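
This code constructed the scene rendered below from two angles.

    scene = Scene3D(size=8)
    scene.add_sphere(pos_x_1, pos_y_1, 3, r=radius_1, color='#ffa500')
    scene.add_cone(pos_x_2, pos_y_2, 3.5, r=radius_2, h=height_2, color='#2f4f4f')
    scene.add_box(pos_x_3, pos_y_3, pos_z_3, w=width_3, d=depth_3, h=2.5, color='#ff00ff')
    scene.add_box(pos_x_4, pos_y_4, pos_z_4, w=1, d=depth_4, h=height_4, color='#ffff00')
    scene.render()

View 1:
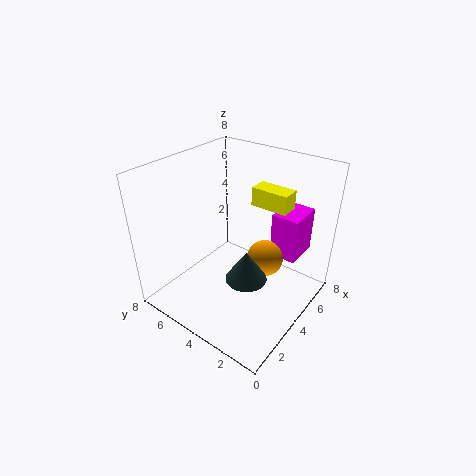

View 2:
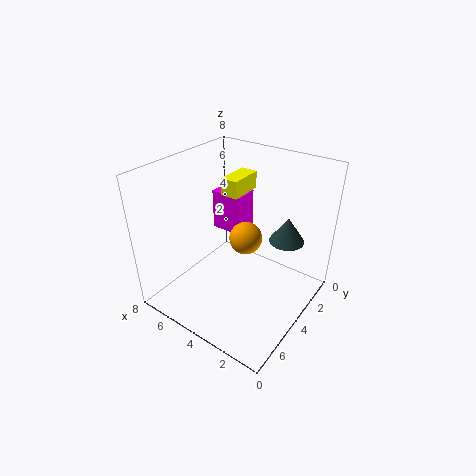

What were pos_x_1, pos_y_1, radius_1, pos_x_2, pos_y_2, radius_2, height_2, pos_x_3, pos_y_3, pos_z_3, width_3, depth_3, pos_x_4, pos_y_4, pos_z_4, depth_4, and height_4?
pos_x_1 = 4.5
pos_y_1 = 2.5
radius_1 = 1
pos_x_2 = 2
pos_y_2 = 2
radius_2 = 1
height_2 = 1.5
pos_x_3 = 5
pos_y_3 = 1
pos_z_3 = 3
width_3 = 2
depth_3 = 1.5
pos_x_4 = 4.5
pos_y_4 = 1.5
pos_z_4 = 6
depth_4 = 2
height_4 = 1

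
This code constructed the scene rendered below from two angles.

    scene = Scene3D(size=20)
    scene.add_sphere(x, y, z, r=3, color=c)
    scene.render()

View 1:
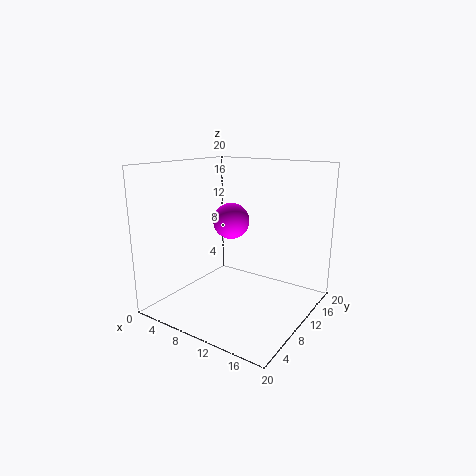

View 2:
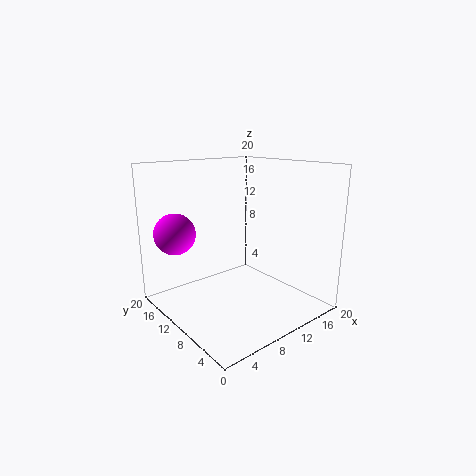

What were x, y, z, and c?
x = 4
y = 17
z = 10
c = 'magenta'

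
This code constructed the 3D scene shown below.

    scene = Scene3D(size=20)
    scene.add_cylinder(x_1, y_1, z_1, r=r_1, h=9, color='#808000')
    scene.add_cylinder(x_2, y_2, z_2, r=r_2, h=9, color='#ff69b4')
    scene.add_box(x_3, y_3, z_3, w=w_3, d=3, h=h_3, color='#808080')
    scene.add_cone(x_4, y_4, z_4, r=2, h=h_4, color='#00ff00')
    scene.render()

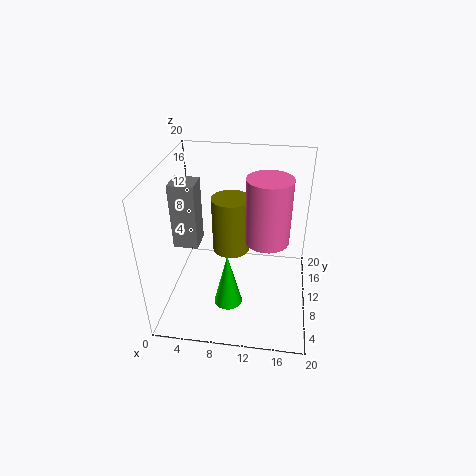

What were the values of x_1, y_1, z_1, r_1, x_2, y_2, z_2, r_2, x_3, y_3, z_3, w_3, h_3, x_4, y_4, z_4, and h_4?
x_1 = 8
y_1 = 16
z_1 = 4
r_1 = 3
x_2 = 14
y_2 = 10
z_2 = 10
r_2 = 3
x_3 = 3
y_3 = 4
z_3 = 12
w_3 = 3
h_3 = 8
x_4 = 9
y_4 = 7
z_4 = 1
h_4 = 8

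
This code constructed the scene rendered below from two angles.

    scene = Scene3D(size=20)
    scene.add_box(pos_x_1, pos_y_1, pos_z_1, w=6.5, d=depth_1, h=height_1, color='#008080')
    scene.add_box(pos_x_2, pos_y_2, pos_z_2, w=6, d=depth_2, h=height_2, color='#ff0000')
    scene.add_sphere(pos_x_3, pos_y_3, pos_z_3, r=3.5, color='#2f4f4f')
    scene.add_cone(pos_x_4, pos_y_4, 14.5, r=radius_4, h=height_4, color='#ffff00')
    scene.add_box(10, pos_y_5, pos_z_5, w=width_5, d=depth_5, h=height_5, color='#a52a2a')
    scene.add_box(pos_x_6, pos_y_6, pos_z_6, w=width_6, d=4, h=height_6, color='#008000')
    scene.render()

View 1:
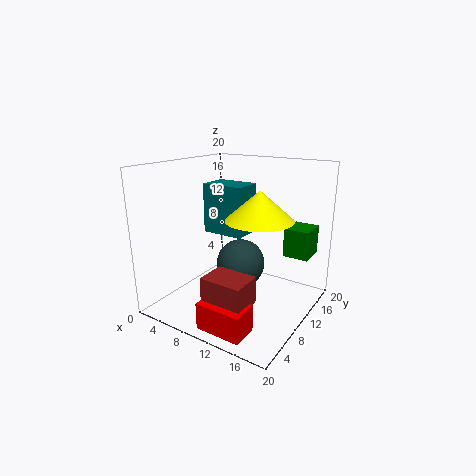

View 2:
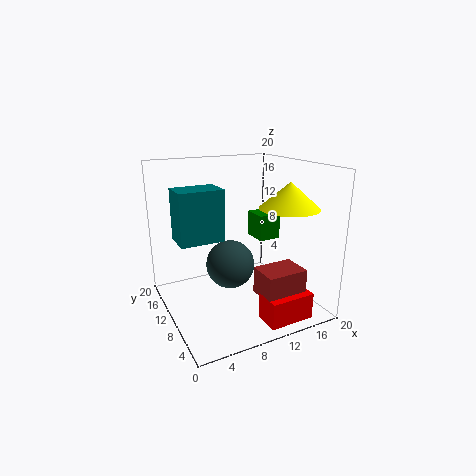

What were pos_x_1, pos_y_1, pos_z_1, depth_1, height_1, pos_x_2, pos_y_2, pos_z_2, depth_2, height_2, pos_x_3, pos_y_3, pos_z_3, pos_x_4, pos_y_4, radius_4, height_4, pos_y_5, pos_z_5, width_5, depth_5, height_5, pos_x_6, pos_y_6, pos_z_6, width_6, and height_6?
pos_x_1 = 2.5, pos_y_1 = 12, pos_z_1 = 9, depth_1 = 4.5, height_1 = 7.5, pos_x_2 = 10, pos_y_2 = 0.5, pos_z_2 = 1, depth_2 = 3.5, height_2 = 3.5, pos_x_3 = 9.5, pos_y_3 = 11.5, pos_z_3 = 5.5, pos_x_4 = 15.5, pos_y_4 = 6, radius_4 = 4, height_4 = 3.5, pos_y_5 = 1.5, pos_z_5 = 4, width_5 = 5.5, depth_5 = 4, height_5 = 3.5, pos_x_6 = 15.5, pos_y_6 = 13, pos_z_6 = 7.5, width_6 = 3.5, height_6 = 4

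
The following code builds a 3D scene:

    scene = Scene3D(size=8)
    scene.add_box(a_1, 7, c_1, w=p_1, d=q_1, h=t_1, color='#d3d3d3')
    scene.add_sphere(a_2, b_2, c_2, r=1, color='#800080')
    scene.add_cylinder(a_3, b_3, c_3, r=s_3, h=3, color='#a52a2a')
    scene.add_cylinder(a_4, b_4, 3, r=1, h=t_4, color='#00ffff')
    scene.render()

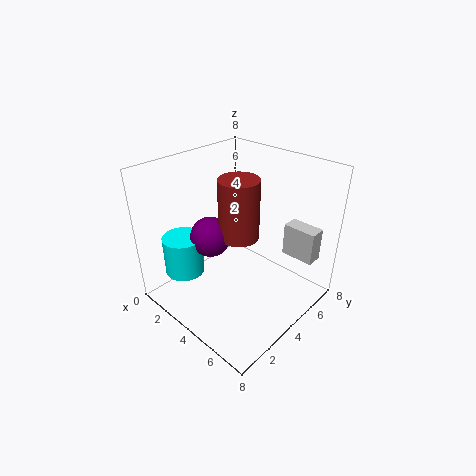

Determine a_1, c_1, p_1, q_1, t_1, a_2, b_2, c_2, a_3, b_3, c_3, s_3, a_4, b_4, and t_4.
a_1 = 5
c_1 = 2
p_1 = 2
q_1 = 1
t_1 = 2
a_2 = 4
b_2 = 2
c_2 = 5
a_3 = 5
b_3 = 3
c_3 = 5
s_3 = 1
a_4 = 3
b_4 = 1
t_4 = 2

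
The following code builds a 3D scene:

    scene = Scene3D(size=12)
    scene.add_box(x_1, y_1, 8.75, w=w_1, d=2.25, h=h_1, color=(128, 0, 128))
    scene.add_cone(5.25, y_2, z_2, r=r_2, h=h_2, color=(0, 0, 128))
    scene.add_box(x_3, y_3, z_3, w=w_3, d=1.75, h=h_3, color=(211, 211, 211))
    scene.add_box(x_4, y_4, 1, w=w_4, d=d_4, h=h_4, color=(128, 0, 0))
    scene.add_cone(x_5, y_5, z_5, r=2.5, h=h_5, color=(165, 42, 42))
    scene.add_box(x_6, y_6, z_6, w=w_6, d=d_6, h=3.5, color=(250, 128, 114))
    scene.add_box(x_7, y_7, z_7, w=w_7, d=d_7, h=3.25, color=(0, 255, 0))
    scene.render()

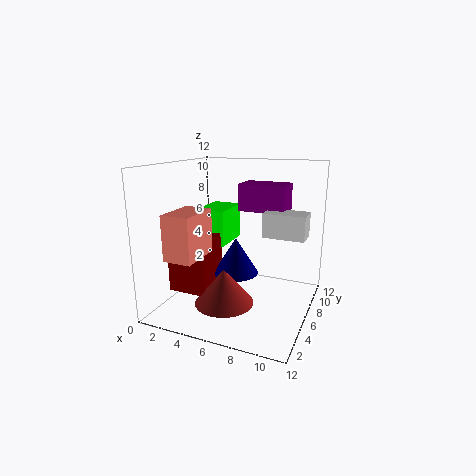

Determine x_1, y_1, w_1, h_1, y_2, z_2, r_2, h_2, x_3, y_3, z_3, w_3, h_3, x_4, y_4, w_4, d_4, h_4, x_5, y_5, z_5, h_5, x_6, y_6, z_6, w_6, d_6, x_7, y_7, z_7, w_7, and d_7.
x_1 = 6.75; y_1 = 4.25; w_1 = 3.5; h_1 = 2; y_2 = 7.25; z_2 = 2.25; r_2 = 2; h_2 = 3.25; x_3 = 9; y_3 = 3.25; z_3 = 7.25; w_3 = 3; h_3 = 1.75; x_4 = 0.25; y_4 = 4; w_4 = 3.5; d_4 = 3.5; h_4 = 4.75; x_5 = 5.25; y_5 = 4.75; z_5 = 0.5; h_5 = 3; x_6 = 2.25; y_6 = 0.75; z_6 = 5.25; w_6 = 2.25; d_6 = 3.5; x_7 = 1.25; y_7 = 7.25; z_7 = 4.5; w_7 = 2.75; d_7 = 4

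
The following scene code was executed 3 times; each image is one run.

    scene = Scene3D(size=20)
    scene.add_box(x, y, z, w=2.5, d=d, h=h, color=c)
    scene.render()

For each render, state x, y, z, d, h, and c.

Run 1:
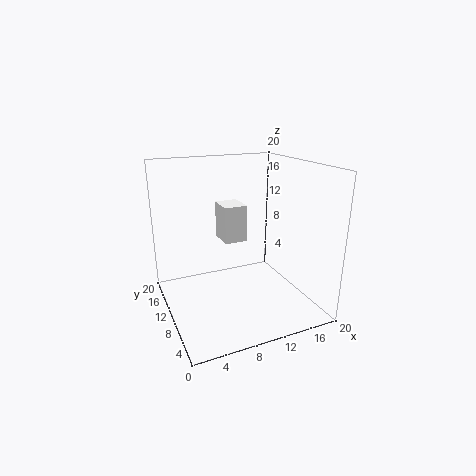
x = 5
y = 2
z = 13
d = 3
h = 4
c = 'white'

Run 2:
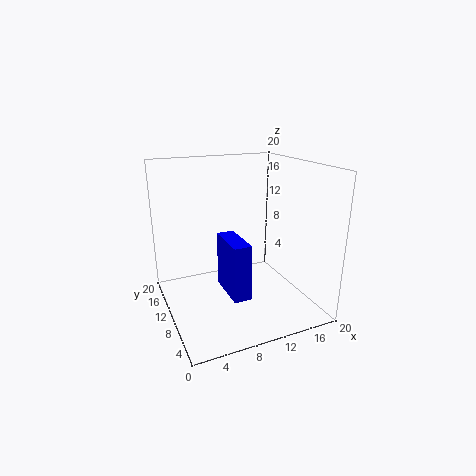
x = 8
y = 6.5
z = 2
d = 6.5
h = 8
c = 'blue'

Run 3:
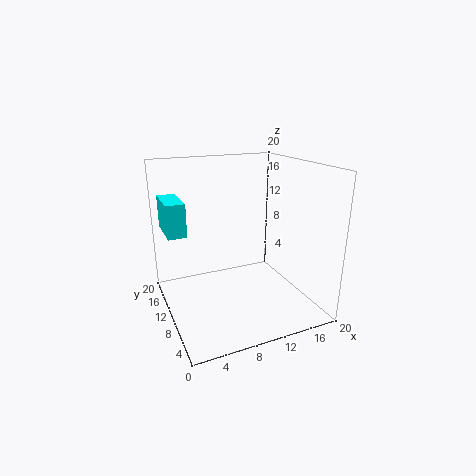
x = 0.5
y = 10.5
z = 11
d = 6
h = 4.5
c = 'cyan'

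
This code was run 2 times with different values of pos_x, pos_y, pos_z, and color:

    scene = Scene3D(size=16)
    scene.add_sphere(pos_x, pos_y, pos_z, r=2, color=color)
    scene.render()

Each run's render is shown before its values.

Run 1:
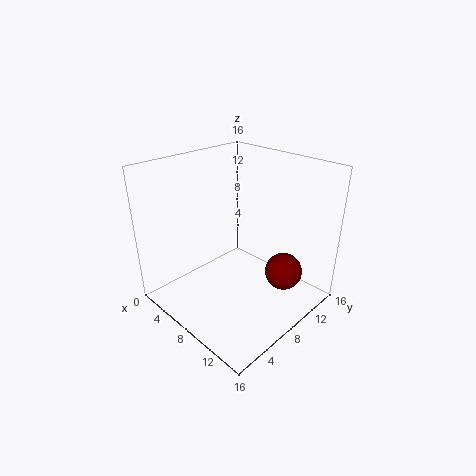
pos_x = 13; pos_y = 10; pos_z = 5; color = 'maroon'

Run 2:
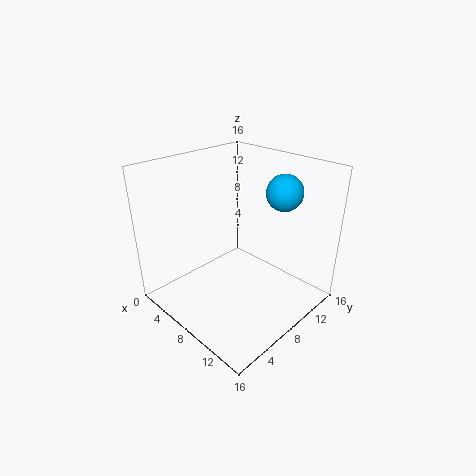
pos_x = 11; pos_y = 12; pos_z = 13; color = 'deepskyblue'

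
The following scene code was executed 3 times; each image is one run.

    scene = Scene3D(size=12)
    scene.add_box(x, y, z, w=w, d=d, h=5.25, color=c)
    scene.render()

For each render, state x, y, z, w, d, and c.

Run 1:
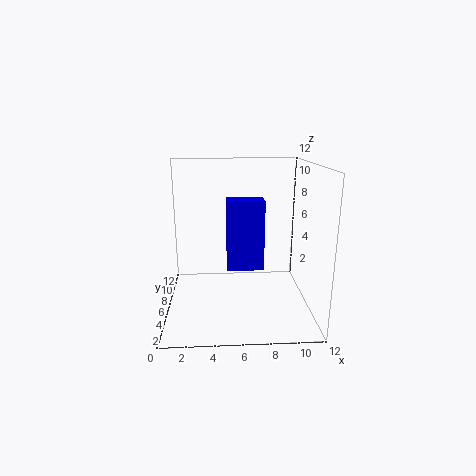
x = 5, y = 2.75, z = 4.5, w = 2.75, d = 1.75, c = 'blue'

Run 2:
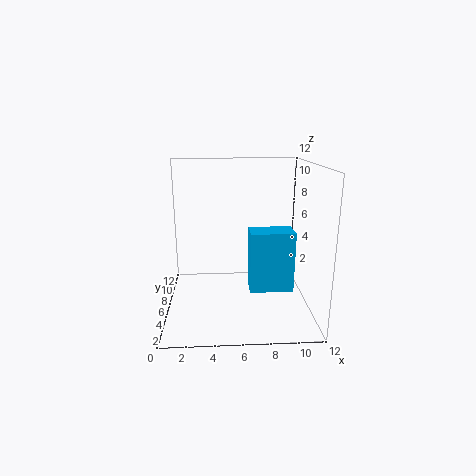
x = 7, y = 5.25, z = 1.25, w = 3.75, d = 2.25, c = 'deepskyblue'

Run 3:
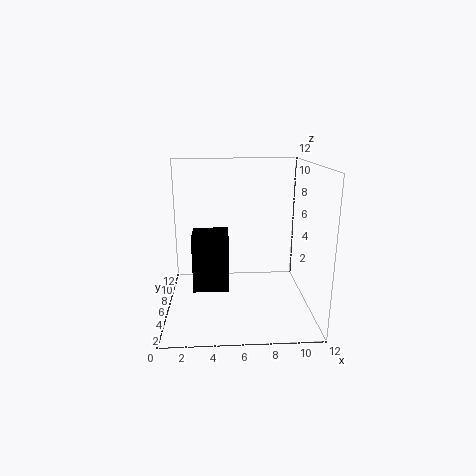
x = 2, y = 7, z = 0.5, w = 3.25, d = 3, c = 'black'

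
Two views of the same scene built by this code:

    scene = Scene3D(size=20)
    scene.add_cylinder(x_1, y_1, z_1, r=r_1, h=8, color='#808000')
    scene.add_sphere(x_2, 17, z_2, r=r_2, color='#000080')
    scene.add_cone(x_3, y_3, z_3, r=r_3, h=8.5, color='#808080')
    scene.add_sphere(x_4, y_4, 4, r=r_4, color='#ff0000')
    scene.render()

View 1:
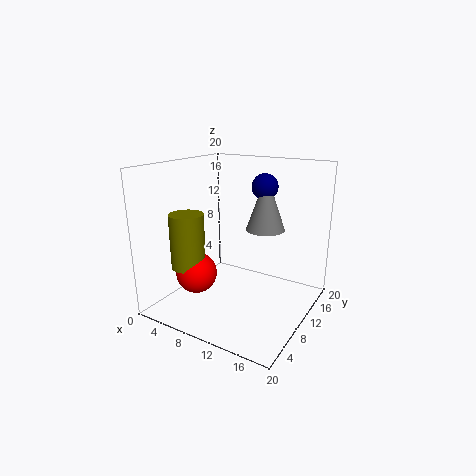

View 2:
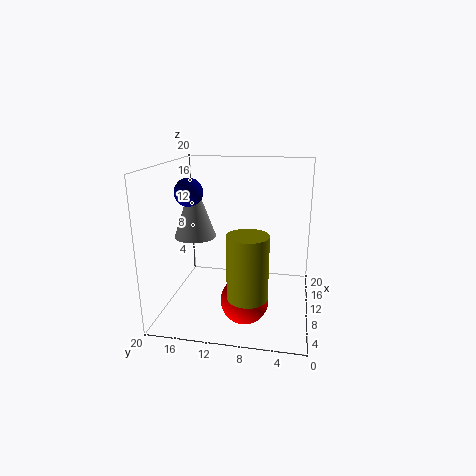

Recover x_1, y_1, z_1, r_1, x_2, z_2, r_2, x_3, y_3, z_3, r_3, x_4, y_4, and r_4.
x_1 = 3; y_1 = 7.5; z_1 = 5; r_1 = 2.5; x_2 = 10.5; z_2 = 16; r_2 = 2; x_3 = 11; y_3 = 16.5; z_3 = 9.5; r_3 = 3; x_4 = 4; y_4 = 8; r_4 = 3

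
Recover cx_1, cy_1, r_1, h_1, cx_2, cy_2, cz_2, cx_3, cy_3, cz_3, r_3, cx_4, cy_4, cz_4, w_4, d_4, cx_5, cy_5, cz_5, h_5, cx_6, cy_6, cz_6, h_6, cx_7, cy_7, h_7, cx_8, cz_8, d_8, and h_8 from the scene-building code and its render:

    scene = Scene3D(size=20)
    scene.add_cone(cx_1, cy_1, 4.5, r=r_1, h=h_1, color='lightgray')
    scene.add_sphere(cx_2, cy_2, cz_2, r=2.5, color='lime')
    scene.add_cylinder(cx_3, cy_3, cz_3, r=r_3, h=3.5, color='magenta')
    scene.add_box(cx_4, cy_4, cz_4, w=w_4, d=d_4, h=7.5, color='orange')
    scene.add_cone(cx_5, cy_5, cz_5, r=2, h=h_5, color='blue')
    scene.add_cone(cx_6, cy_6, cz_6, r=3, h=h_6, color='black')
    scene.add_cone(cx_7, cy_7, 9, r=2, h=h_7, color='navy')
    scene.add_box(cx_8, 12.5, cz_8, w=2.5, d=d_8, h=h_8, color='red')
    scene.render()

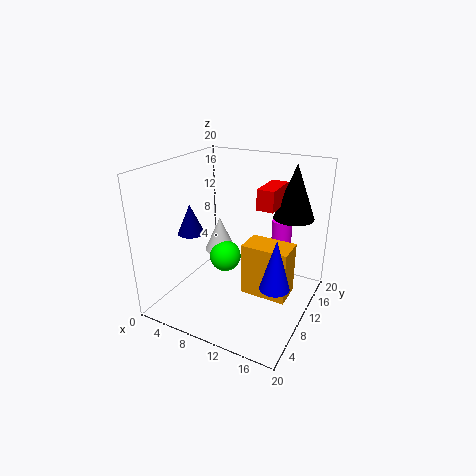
cx_1 = 4, cy_1 = 15, r_1 = 2.5, h_1 = 5.5, cx_2 = 5.5, cy_2 = 14, cz_2 = 4, cx_3 = 14, cy_3 = 16.5, cz_3 = 7.5, r_3 = 1.5, cx_4 = 11, cy_4 = 9, cz_4 = 2, w_4 = 6.5, d_4 = 4, cx_5 = 16.5, cy_5 = 8, cz_5 = 5, h_5 = 7, cx_6 = 15.5, cy_6 = 17, cz_6 = 11.5, h_6 = 8, cx_7 = 2, cy_7 = 10, h_7 = 4.5, cx_8 = 11.5, cz_8 = 13.5, d_8 = 5.5, h_8 = 3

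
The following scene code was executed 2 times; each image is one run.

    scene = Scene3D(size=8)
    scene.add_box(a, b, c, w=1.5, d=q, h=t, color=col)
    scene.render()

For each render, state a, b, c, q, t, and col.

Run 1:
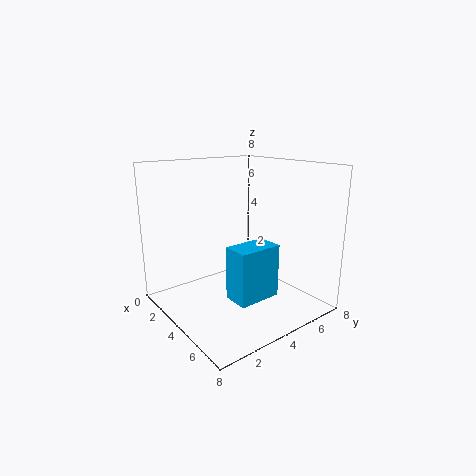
a = 4.25
b = 3
c = 0.75
q = 2.5
t = 3
col = 'deepskyblue'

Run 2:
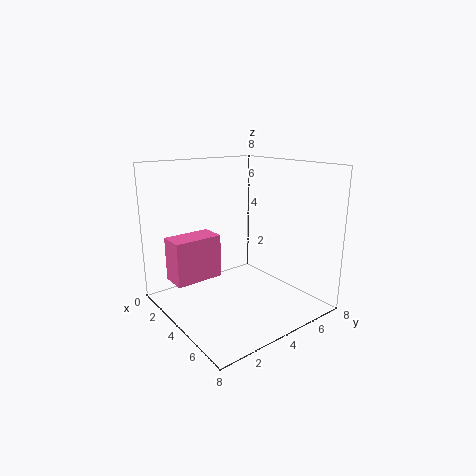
a = 1.5
b = 0.75
c = 1.5
q = 2.75
t = 2.5
col = 'hotpink'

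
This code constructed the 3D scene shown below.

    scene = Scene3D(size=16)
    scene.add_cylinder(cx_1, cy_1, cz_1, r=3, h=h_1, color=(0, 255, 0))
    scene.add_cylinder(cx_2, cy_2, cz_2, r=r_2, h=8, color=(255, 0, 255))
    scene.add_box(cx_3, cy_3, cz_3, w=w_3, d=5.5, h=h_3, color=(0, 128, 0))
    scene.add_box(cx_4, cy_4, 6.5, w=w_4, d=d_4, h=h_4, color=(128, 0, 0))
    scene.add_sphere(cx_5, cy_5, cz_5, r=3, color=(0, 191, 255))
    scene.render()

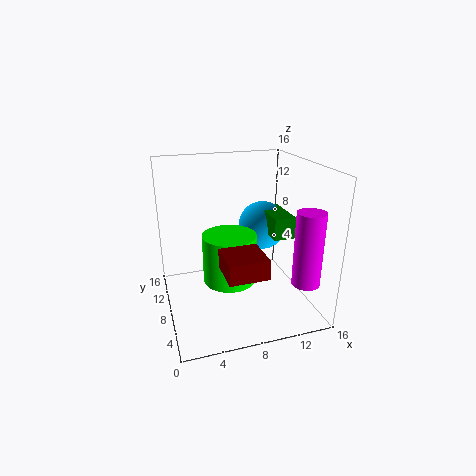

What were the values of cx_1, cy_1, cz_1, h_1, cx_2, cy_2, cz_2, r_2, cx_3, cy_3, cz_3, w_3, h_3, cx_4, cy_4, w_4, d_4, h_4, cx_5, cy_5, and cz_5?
cx_1 = 7, cy_1 = 8, cz_1 = 3, h_1 = 5.5, cx_2 = 14, cy_2 = 3, cz_2 = 4, r_2 = 1.5, cx_3 = 12, cy_3 = 7, cz_3 = 7.5, w_3 = 2.5, h_3 = 2.5, cx_4 = 5, cy_4 = 1, w_4 = 4, d_4 = 4, h_4 = 2, cx_5 = 12.5, cy_5 = 12, cz_5 = 7.5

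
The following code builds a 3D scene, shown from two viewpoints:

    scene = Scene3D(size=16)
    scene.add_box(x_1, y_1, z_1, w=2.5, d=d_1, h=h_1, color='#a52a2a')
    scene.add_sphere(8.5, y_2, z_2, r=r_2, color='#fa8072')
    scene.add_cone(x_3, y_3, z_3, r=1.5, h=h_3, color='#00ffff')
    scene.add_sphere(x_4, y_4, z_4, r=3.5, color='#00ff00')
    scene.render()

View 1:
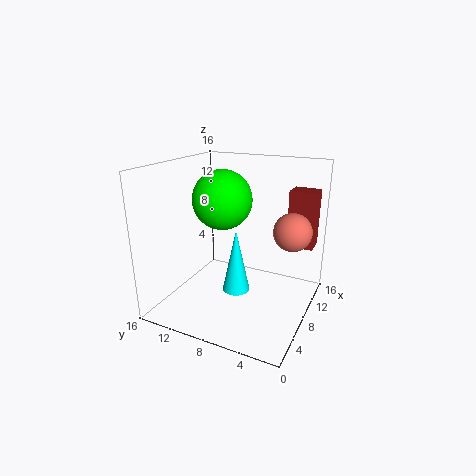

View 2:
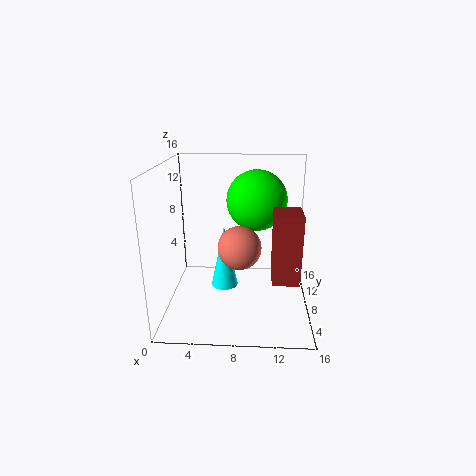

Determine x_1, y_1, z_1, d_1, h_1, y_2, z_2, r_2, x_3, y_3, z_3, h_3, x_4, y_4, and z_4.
x_1 = 11.5
y_1 = 0.5
z_1 = 6.5
d_1 = 3
h_1 = 6.5
y_2 = 2
z_2 = 9.5
r_2 = 2
x_3 = 6.5
y_3 = 7.5
z_3 = 2.5
h_3 = 7
x_4 = 10
y_4 = 11
z_4 = 11.5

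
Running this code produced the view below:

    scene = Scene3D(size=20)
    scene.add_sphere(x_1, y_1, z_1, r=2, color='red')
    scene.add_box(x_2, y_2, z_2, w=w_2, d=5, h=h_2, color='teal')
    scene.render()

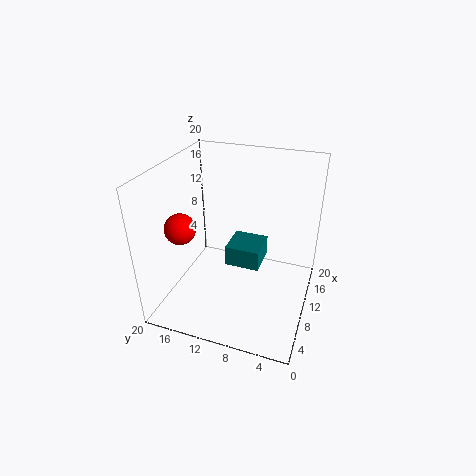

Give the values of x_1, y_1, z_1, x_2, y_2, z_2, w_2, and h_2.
x_1 = 5, y_1 = 16, z_1 = 13, x_2 = 10, y_2 = 7, z_2 = 5, w_2 = 5, h_2 = 3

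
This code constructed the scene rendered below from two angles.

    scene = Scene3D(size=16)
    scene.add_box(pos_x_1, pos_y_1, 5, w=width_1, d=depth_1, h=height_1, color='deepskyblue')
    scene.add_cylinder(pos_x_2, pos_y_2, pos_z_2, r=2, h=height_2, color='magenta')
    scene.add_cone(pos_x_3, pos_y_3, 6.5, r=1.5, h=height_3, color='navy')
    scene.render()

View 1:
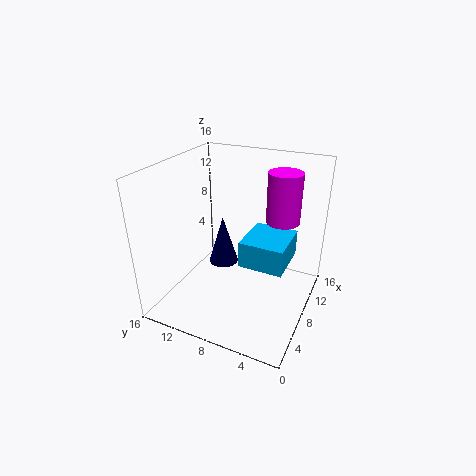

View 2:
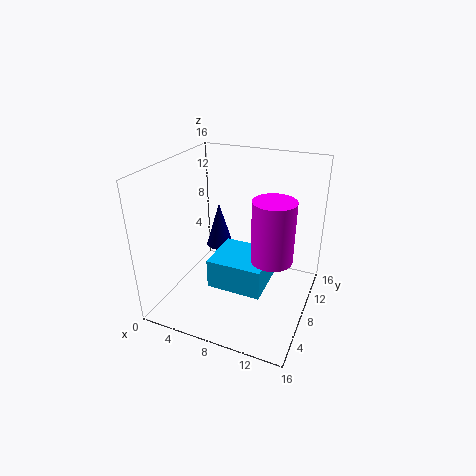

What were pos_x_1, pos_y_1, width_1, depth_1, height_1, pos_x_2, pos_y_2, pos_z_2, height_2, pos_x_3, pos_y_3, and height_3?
pos_x_1 = 7
pos_y_1 = 2.5
width_1 = 5.5
depth_1 = 5
height_1 = 3
pos_x_2 = 13
pos_y_2 = 4.5
pos_z_2 = 8.5
height_2 = 6
pos_x_3 = 5.5
pos_y_3 = 8.5
height_3 = 5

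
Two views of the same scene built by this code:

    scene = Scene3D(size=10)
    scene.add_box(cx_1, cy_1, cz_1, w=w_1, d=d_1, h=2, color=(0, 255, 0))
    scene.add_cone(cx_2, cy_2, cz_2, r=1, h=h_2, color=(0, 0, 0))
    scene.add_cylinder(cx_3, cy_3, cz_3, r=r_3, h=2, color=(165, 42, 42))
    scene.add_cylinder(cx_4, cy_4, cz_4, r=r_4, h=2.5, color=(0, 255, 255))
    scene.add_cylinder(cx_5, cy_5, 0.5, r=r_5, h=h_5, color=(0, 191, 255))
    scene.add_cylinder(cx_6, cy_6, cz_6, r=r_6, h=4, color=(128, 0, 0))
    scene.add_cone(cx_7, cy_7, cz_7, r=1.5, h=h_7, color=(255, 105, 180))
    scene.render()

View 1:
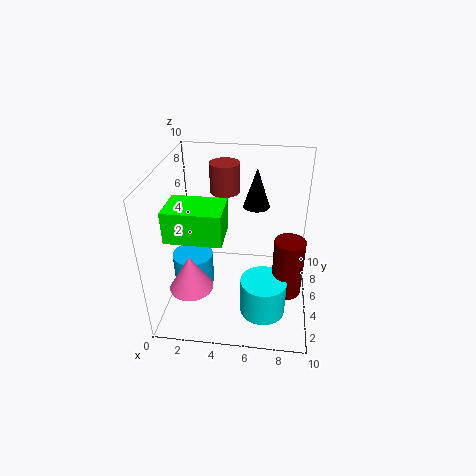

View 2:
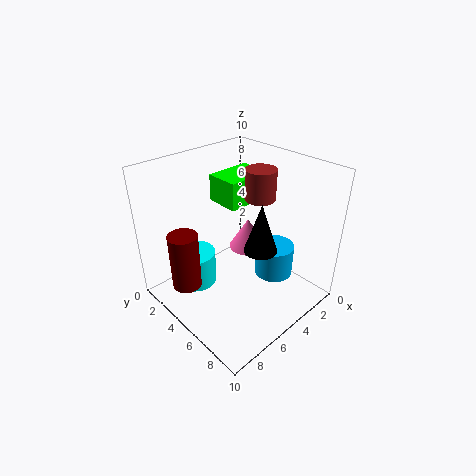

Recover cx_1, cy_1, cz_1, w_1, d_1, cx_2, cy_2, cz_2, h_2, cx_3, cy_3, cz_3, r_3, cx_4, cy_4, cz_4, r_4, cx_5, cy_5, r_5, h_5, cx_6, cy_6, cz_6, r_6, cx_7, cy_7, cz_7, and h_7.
cx_1 = 1, cy_1 = 1.5, cz_1 = 6.5, w_1 = 3.5, d_1 = 2.5, cx_2 = 6, cy_2 = 8, cz_2 = 6, h_2 = 3, cx_3 = 4, cy_3 = 6, cz_3 = 8, r_3 = 1, cx_4 = 7, cy_4 = 2.5, cz_4 = 1, r_4 = 1.5, cx_5 = 1.5, cy_5 = 5.5, r_5 = 1.5, h_5 = 2.5, cx_6 = 8.5, cy_6 = 3.5, cz_6 = 2, r_6 = 1, cx_7 = 2, cy_7 = 3, cz_7 = 2, h_7 = 2.5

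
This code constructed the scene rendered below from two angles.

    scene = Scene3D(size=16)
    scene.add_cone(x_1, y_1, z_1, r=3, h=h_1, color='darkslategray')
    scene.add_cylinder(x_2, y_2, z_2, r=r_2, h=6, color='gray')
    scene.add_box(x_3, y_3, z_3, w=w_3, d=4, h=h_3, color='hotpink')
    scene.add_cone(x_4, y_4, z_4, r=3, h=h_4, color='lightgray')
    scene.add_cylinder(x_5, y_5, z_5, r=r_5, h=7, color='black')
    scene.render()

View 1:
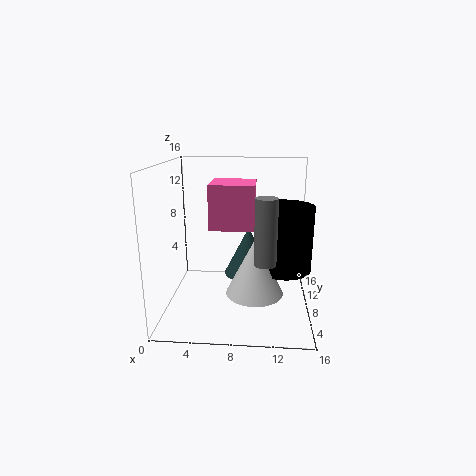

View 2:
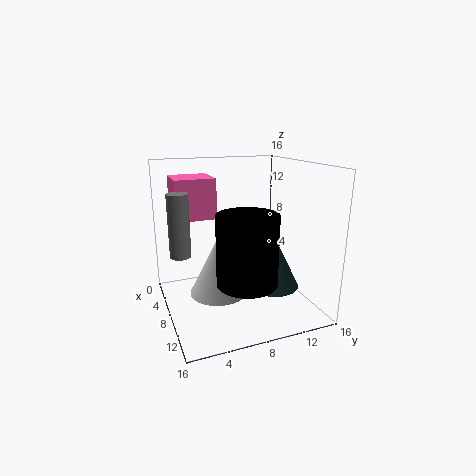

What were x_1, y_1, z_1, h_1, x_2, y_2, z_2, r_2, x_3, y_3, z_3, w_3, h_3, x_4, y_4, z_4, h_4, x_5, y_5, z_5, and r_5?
x_1 = 9
y_1 = 12
z_1 = 2
h_1 = 6
x_2 = 11
y_2 = 1
z_2 = 8
r_2 = 1
x_3 = 6
y_3 = 1
z_3 = 11
w_3 = 4
h_3 = 4
x_4 = 10
y_4 = 5
z_4 = 3
h_4 = 6
x_5 = 13
y_5 = 7
z_5 = 5
r_5 = 3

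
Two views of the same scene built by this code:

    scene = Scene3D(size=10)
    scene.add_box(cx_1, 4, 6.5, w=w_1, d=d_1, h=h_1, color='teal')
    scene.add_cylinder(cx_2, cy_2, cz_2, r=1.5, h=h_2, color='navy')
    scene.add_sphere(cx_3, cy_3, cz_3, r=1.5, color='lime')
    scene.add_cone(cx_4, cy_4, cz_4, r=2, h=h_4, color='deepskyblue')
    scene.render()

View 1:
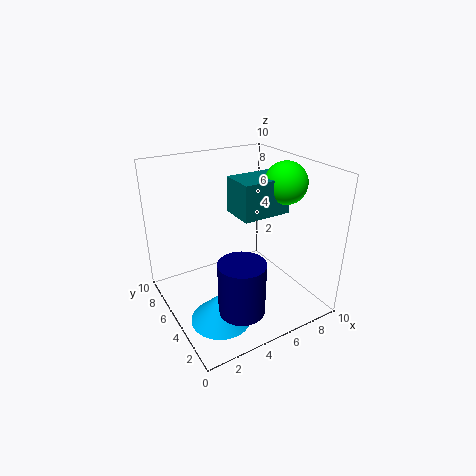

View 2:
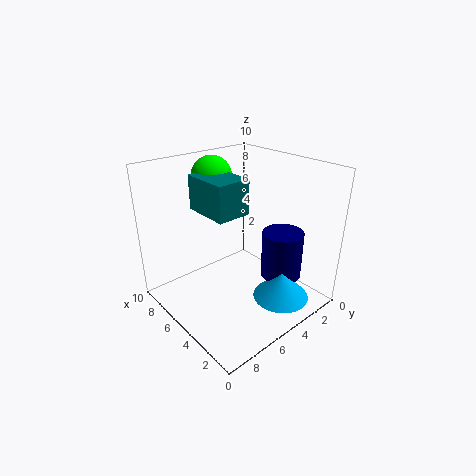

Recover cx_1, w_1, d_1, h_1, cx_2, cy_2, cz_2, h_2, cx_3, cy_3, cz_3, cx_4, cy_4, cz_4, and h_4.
cx_1 = 5; w_1 = 3.5; d_1 = 2.5; h_1 = 2.5; cx_2 = 3.5; cy_2 = 2; cz_2 = 1.5; h_2 = 3.5; cx_3 = 8.5; cy_3 = 4.5; cz_3 = 8.5; cx_4 = 2.5; cy_4 = 3; cz_4 = 0.5; h_4 = 2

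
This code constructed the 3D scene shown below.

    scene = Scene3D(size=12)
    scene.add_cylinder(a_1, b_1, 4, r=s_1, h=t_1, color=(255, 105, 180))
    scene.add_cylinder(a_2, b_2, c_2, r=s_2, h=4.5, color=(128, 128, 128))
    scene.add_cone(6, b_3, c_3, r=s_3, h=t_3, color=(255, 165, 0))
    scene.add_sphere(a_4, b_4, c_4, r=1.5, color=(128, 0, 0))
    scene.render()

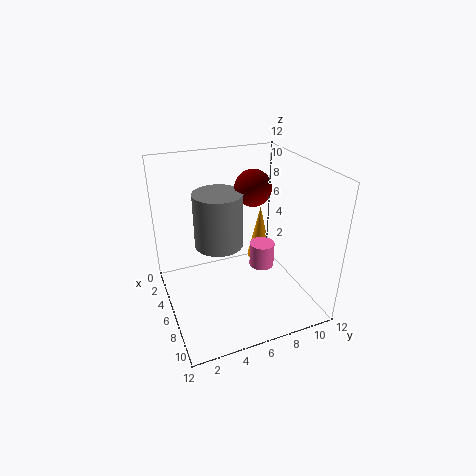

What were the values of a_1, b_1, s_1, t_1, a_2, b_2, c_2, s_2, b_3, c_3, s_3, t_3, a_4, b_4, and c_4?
a_1 = 7.5; b_1 = 7.5; s_1 = 1; t_1 = 2; a_2 = 5.5; b_2 = 4.5; c_2 = 5.5; s_2 = 2; b_3 = 8; c_3 = 4; s_3 = 1; t_3 = 4.5; a_4 = 5.5; b_4 = 7.5; c_4 = 10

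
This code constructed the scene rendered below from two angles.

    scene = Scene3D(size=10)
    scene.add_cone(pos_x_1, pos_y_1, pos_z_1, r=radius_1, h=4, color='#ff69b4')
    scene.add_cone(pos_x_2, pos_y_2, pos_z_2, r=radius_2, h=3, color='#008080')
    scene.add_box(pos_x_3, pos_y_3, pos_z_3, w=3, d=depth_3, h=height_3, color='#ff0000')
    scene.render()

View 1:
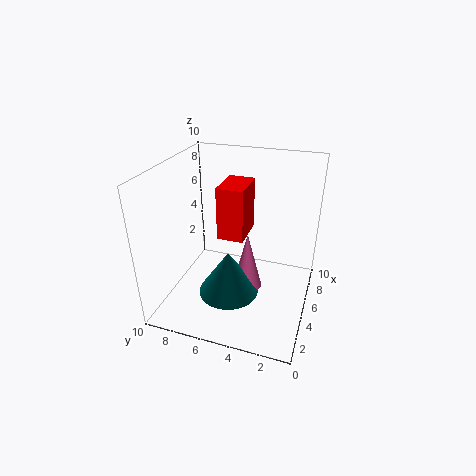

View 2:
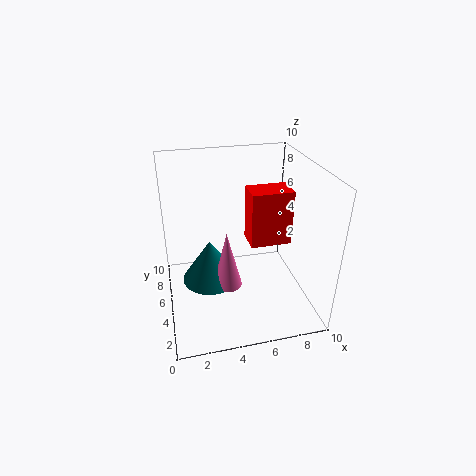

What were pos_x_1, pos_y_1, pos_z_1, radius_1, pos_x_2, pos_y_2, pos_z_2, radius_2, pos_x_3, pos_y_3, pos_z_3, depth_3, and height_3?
pos_x_1 = 4, pos_y_1 = 4, pos_z_1 = 2, radius_1 = 1, pos_x_2 = 3, pos_y_2 = 5, pos_z_2 = 2, radius_2 = 2, pos_x_3 = 6, pos_y_3 = 5, pos_z_3 = 4, depth_3 = 2, height_3 = 4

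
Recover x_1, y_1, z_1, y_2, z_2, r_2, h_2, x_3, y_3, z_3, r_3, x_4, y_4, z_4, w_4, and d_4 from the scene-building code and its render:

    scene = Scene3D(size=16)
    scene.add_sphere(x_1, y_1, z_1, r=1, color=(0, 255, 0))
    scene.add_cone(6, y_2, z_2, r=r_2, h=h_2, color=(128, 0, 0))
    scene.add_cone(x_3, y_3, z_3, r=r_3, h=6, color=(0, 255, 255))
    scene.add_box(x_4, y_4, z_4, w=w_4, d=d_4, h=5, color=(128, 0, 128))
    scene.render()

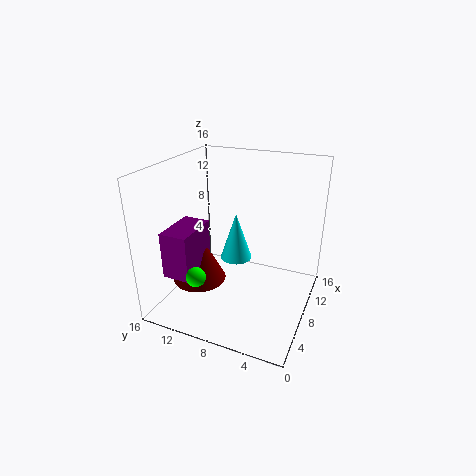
x_1 = 2, y_1 = 10, z_1 = 6, y_2 = 12, z_2 = 3, r_2 = 3, h_2 = 6, x_3 = 12, y_3 = 10, z_3 = 3, r_3 = 2, x_4 = 2, y_4 = 11, z_4 = 5, w_4 = 5, d_4 = 3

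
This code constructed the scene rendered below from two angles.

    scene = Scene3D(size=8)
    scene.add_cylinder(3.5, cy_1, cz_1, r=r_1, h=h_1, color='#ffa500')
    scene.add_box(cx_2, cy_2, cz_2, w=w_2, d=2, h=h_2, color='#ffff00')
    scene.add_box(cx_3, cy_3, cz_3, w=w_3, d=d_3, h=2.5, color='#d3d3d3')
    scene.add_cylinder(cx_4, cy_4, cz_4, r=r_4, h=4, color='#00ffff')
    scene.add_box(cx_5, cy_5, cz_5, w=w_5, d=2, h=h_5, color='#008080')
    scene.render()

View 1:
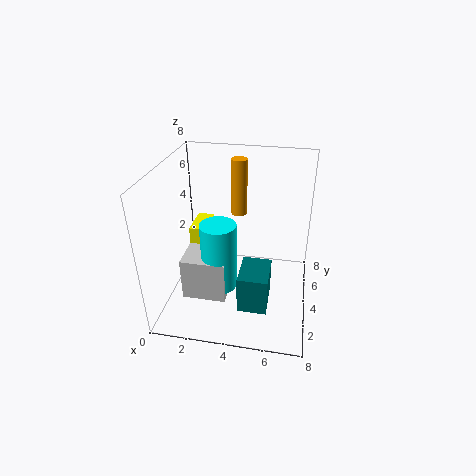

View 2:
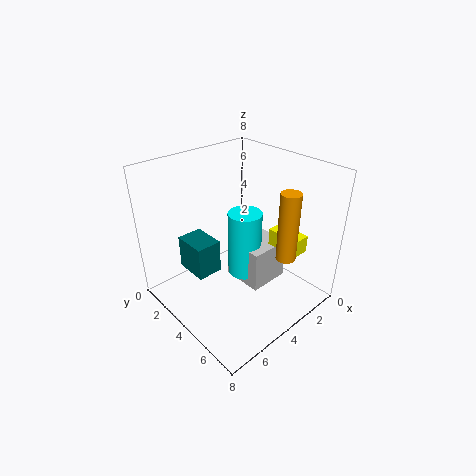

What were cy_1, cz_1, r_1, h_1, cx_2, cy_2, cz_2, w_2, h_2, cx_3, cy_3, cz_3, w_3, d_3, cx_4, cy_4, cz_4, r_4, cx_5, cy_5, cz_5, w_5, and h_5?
cy_1 = 7; cz_1 = 4; r_1 = 0.5; h_1 = 3.5; cx_2 = 1; cy_2 = 4.5; cz_2 = 3; w_2 = 1; h_2 = 1; cx_3 = 1; cy_3 = 2.5; cz_3 = 0.5; w_3 = 2.5; d_3 = 2.5; cx_4 = 3; cy_4 = 3.5; cz_4 = 1; r_4 = 1; cx_5 = 4.5; cy_5 = 1; cz_5 = 1.5; w_5 = 1.5; h_5 = 2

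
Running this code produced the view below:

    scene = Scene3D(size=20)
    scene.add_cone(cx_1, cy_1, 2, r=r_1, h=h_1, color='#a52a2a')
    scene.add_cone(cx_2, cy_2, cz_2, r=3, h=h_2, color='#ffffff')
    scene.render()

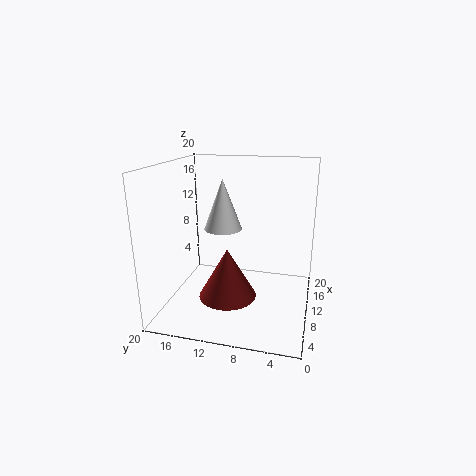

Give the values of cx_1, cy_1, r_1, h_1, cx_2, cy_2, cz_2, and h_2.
cx_1 = 8; cy_1 = 11; r_1 = 4; h_1 = 7; cx_2 = 16; cy_2 = 14; cz_2 = 9; h_2 = 8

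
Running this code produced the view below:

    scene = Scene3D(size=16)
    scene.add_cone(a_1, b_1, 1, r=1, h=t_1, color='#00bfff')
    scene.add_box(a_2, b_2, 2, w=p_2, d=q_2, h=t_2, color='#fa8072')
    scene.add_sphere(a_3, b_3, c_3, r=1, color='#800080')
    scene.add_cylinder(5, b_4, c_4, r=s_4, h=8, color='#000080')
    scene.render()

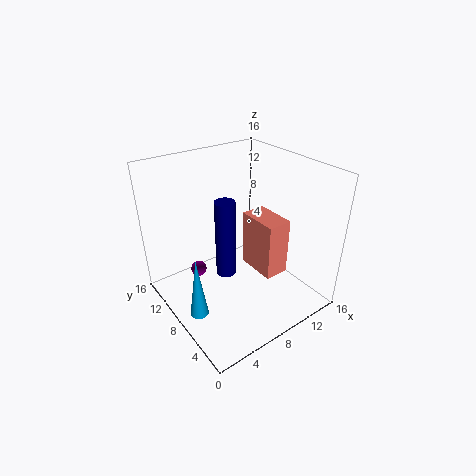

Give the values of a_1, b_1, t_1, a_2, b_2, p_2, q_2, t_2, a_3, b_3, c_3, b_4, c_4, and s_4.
a_1 = 2; b_1 = 7; t_1 = 7; a_2 = 11; b_2 = 6; p_2 = 3; q_2 = 5; t_2 = 7; a_3 = 6; b_3 = 14; c_3 = 1; b_4 = 6; c_4 = 6; s_4 = 1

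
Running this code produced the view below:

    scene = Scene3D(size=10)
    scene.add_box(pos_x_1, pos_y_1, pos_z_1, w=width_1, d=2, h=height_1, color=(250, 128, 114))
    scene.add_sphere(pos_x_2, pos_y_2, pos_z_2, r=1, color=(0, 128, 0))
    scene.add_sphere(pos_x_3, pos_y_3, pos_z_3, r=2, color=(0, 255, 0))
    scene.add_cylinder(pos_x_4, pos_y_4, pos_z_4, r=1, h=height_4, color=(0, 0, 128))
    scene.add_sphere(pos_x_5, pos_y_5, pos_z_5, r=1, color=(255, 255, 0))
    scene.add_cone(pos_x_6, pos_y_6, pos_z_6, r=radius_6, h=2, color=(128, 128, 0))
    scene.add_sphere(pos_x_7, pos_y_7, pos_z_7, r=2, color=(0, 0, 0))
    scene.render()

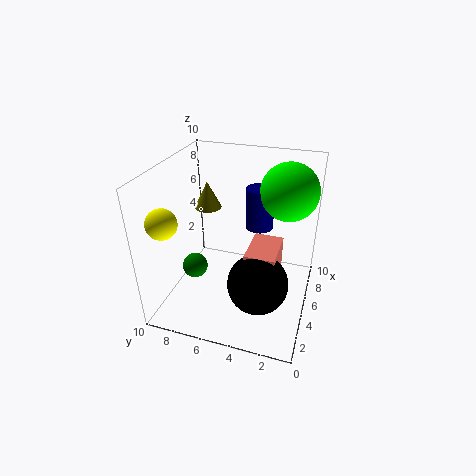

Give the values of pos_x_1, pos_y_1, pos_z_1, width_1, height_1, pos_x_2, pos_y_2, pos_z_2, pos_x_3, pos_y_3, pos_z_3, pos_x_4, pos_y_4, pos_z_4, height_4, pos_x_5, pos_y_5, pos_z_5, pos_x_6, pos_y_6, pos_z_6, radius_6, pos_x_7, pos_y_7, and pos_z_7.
pos_x_1 = 3
pos_y_1 = 2
pos_z_1 = 3
width_1 = 3
height_1 = 2
pos_x_2 = 6
pos_y_2 = 9
pos_z_2 = 1
pos_x_3 = 7
pos_y_3 = 2
pos_z_3 = 8
pos_x_4 = 7
pos_y_4 = 4
pos_z_4 = 5
height_4 = 3
pos_x_5 = 2
pos_y_5 = 9
pos_z_5 = 7
pos_x_6 = 7
pos_y_6 = 8
pos_z_6 = 6
radius_6 = 1
pos_x_7 = 3
pos_y_7 = 3
pos_z_7 = 3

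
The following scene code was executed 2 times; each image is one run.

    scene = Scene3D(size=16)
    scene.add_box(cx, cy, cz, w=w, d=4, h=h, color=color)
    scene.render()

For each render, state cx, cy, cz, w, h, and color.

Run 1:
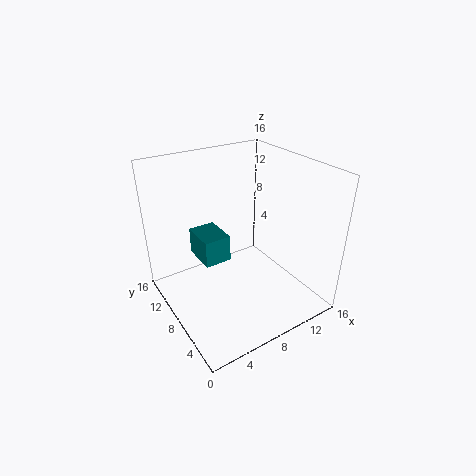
cx = 4, cy = 8, cz = 5.5, w = 3, h = 3, color = 'teal'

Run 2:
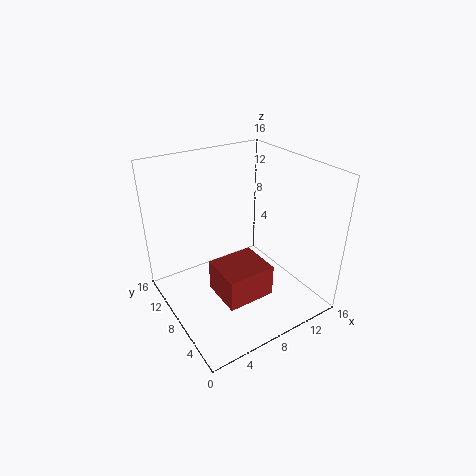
cx = 2.5, cy = 0.5, cz = 6, w = 4.5, h = 3, color = 'brown'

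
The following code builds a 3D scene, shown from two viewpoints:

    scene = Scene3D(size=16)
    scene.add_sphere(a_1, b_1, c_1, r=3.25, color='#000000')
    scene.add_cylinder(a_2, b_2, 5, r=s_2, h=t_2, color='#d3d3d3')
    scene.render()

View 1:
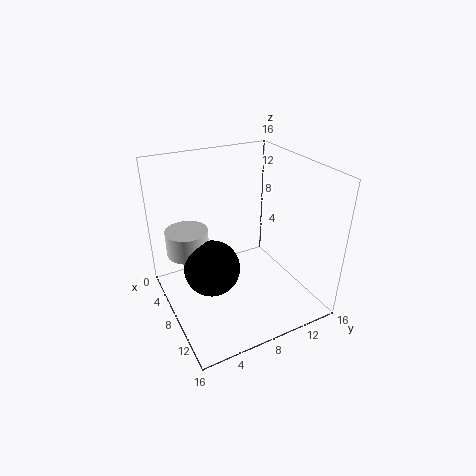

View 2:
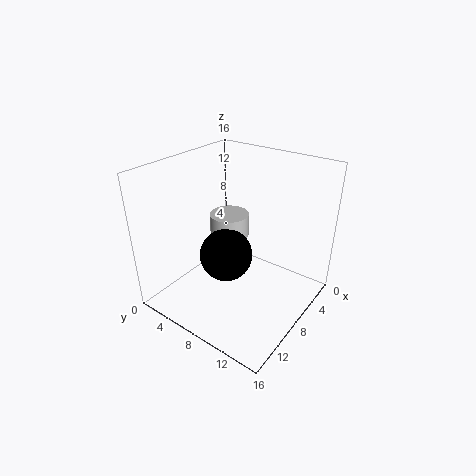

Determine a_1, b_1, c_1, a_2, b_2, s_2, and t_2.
a_1 = 6.75
b_1 = 5.25
c_1 = 4
a_2 = 3.75
b_2 = 3.5
s_2 = 2.5
t_2 = 3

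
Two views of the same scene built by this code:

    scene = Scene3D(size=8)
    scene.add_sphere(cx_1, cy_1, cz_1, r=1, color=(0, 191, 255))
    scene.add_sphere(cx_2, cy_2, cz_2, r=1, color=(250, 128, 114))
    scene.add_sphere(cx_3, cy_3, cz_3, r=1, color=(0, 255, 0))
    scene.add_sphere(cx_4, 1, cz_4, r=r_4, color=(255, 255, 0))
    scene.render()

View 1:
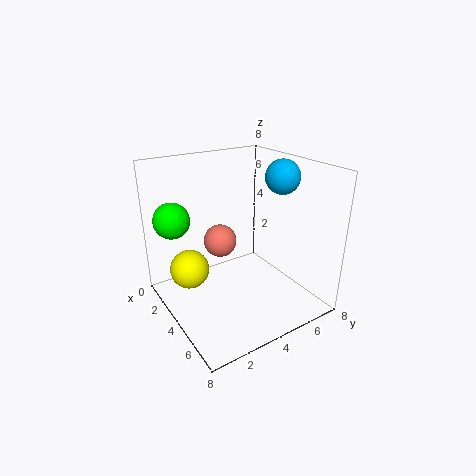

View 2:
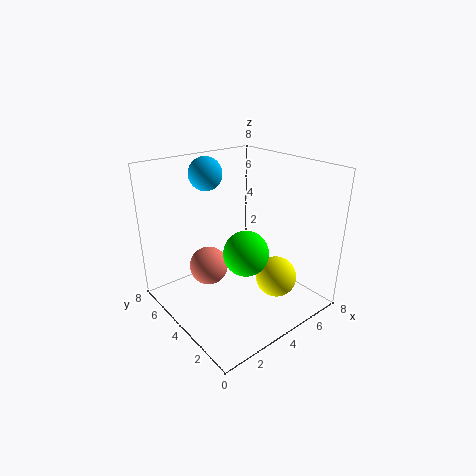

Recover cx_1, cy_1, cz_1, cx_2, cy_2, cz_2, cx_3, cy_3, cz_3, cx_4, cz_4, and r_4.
cx_1 = 4, cy_1 = 7, cz_1 = 7, cx_2 = 2, cy_2 = 4, cz_2 = 3, cx_3 = 2, cy_3 = 1, cz_3 = 5, cx_4 = 4, cz_4 = 3, r_4 = 1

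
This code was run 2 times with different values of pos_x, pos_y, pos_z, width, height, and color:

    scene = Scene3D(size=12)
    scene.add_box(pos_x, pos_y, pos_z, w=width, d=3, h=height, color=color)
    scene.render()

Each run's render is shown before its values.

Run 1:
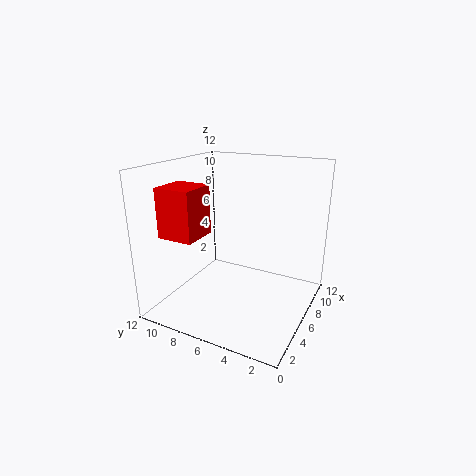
pos_x = 2; pos_y = 8; pos_z = 6.5; width = 3; height = 4; color = 'red'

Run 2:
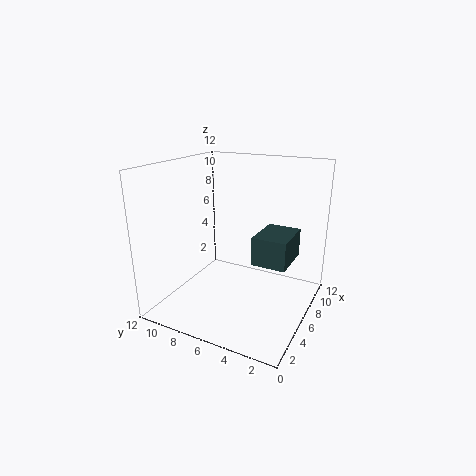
pos_x = 6.5; pos_y = 2; pos_z = 3.5; width = 4; height = 2.5; color = 'darkslategray'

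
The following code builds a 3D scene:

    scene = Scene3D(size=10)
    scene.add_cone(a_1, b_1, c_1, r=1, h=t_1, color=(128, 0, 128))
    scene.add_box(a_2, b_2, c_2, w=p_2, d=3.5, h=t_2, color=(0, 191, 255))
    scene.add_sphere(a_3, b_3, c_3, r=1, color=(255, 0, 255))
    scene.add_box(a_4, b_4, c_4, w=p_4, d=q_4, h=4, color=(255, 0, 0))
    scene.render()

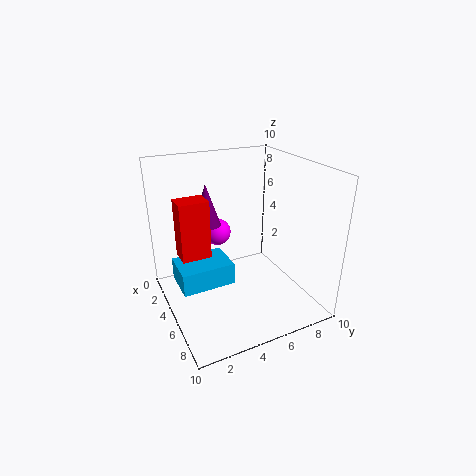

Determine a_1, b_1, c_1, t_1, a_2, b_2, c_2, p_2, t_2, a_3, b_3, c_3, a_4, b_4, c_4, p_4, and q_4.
a_1 = 3
b_1 = 3.5
c_1 = 5.5
t_1 = 3
a_2 = 4
b_2 = 0.5
c_2 = 2.5
p_2 = 2.5
t_2 = 1.5
a_3 = 2.5
b_3 = 4.5
c_3 = 4.5
a_4 = 3.5
b_4 = 1
c_4 = 4
p_4 = 1.5
q_4 = 2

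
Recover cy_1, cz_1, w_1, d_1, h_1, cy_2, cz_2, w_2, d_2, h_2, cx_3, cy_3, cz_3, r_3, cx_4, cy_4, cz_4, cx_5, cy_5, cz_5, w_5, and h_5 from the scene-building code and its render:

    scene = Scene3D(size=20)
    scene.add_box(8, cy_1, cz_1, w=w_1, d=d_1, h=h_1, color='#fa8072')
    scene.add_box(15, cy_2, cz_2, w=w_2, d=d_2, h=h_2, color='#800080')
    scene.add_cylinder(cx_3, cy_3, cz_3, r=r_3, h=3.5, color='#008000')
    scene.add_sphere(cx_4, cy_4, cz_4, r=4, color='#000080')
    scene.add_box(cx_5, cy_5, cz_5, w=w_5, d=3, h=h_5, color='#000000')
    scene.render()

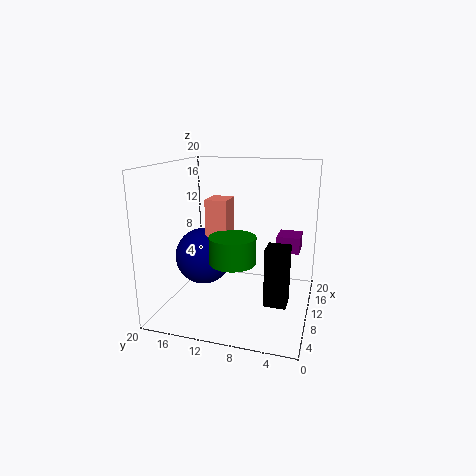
cy_1 = 11, cz_1 = 10, w_1 = 3.5, d_1 = 3, h_1 = 5.5, cy_2 = 2, cz_2 = 6.5, w_2 = 4, d_2 = 3.5, h_2 = 2.5, cx_3 = 6, cy_3 = 9.5, cz_3 = 8, r_3 = 3, cx_4 = 9.5, cy_4 = 15, cz_4 = 7, cx_5 = 6.5, cy_5 = 2.5, cz_5 = 2, w_5 = 3, h_5 = 8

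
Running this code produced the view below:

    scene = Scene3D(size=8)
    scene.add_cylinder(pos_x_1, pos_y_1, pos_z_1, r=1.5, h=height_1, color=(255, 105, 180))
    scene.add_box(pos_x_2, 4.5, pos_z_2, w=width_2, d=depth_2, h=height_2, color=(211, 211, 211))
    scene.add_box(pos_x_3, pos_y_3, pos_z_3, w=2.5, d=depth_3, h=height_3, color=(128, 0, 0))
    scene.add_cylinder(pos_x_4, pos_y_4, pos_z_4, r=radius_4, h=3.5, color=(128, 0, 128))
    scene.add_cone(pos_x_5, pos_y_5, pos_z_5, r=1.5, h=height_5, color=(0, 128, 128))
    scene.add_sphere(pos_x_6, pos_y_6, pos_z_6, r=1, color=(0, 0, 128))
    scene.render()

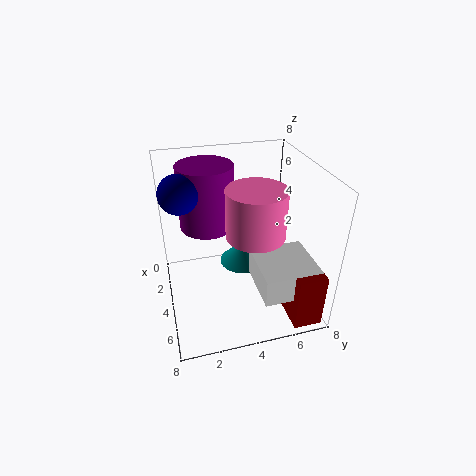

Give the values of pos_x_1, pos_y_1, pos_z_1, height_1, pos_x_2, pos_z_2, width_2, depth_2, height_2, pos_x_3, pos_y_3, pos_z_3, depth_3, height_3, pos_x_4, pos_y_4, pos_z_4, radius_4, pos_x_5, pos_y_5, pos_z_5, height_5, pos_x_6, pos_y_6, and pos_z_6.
pos_x_1 = 5.5, pos_y_1 = 4.5, pos_z_1 = 5, height_1 = 2.5, pos_x_2 = 4.5, pos_z_2 = 2, width_2 = 3, depth_2 = 3, height_2 = 1.5, pos_x_3 = 5.5, pos_y_3 = 6, pos_z_3 = 0.5, depth_3 = 1.5, height_3 = 3, pos_x_4 = 3, pos_y_4 = 2.5, pos_z_4 = 4.5, radius_4 = 1.5, pos_x_5 = 1.5, pos_y_5 = 5, pos_z_5 = 0.5, height_5 = 1.5, pos_x_6 = 4, pos_y_6 = 1, pos_z_6 = 7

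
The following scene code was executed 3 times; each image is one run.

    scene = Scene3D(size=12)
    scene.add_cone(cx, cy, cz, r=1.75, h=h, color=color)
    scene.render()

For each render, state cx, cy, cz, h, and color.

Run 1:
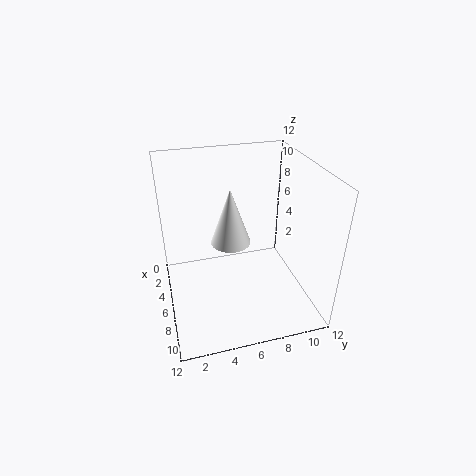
cx = 4.5; cy = 5.75; cz = 4.75; h = 5; color = 'white'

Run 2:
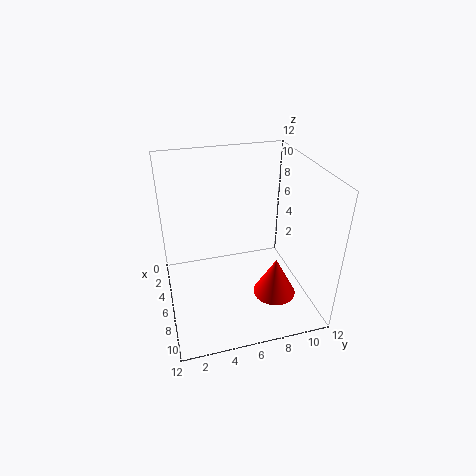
cx = 8.5; cy = 8.5; cz = 1.75; h = 3.25; color = 'red'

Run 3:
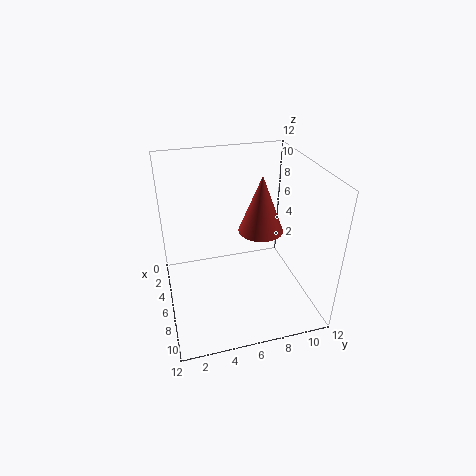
cx = 7.25; cy = 7.5; cz = 7.25; h = 4.5; color = 'brown'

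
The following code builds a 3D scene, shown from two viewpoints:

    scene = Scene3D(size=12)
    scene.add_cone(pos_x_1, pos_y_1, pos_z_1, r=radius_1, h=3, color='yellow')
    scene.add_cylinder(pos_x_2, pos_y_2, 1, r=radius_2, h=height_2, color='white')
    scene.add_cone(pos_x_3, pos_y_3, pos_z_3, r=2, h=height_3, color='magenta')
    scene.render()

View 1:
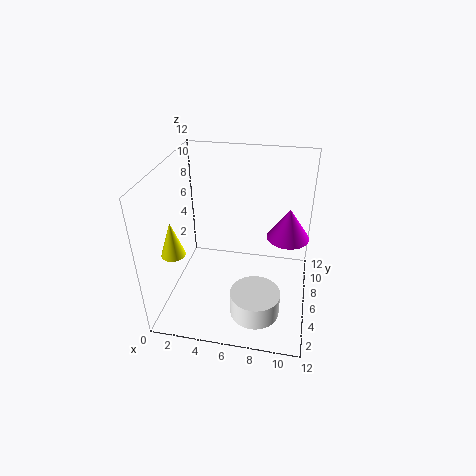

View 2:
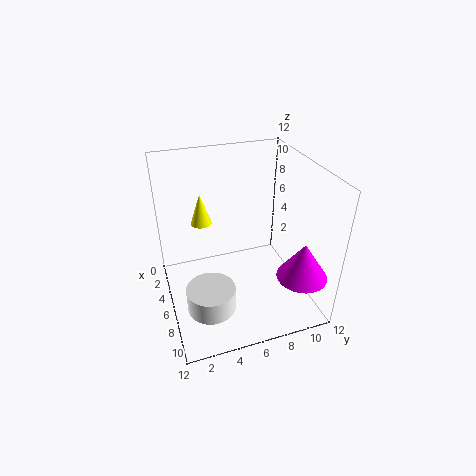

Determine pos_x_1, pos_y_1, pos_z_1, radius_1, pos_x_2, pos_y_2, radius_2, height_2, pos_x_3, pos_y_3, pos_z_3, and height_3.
pos_x_1 = 1
pos_y_1 = 4
pos_z_1 = 5
radius_1 = 1
pos_x_2 = 8
pos_y_2 = 3
radius_2 = 2
height_2 = 2
pos_x_3 = 10
pos_y_3 = 10
pos_z_3 = 4
height_3 = 3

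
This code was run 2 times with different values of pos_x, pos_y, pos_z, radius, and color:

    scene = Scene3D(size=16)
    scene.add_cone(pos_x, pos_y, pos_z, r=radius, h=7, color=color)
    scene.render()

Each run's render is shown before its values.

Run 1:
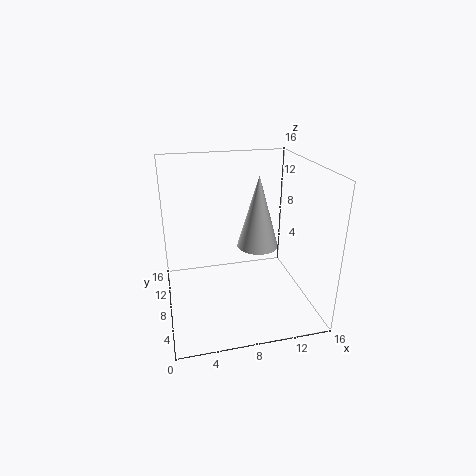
pos_x = 9
pos_y = 4
pos_z = 9
radius = 2
color = 'lightgray'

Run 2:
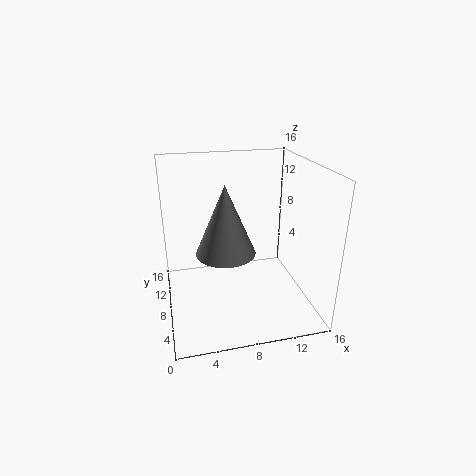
pos_x = 6
pos_y = 5
pos_z = 8
radius = 3
color = 'gray'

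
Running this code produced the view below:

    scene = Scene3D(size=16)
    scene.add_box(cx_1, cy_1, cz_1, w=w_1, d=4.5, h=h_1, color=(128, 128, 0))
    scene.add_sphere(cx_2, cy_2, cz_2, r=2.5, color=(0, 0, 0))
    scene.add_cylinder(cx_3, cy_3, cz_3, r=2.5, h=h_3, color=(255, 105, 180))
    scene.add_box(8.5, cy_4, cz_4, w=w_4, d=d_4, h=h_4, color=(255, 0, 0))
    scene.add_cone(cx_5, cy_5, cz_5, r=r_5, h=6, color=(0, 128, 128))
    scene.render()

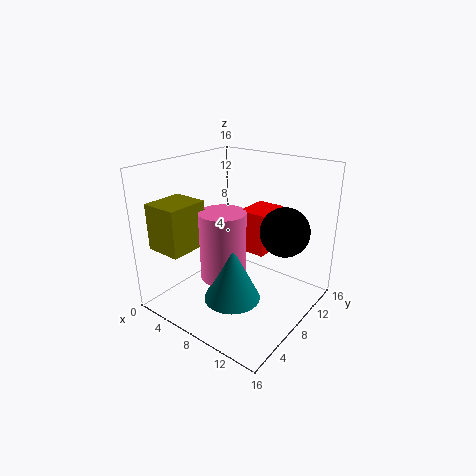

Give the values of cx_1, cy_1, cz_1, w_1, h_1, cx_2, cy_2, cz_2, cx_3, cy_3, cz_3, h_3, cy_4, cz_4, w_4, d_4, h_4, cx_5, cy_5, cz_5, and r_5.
cx_1 = 1.5; cy_1 = 1; cz_1 = 7.5; w_1 = 4; h_1 = 5; cx_2 = 13.5; cy_2 = 8.5; cz_2 = 10; cx_3 = 7.5; cy_3 = 6; cz_3 = 4; h_3 = 7.5; cy_4 = 7.5; cz_4 = 7; w_4 = 3; d_4 = 4; h_4 = 4.5; cx_5 = 9.5; cy_5 = 5; cz_5 = 2.5; r_5 = 3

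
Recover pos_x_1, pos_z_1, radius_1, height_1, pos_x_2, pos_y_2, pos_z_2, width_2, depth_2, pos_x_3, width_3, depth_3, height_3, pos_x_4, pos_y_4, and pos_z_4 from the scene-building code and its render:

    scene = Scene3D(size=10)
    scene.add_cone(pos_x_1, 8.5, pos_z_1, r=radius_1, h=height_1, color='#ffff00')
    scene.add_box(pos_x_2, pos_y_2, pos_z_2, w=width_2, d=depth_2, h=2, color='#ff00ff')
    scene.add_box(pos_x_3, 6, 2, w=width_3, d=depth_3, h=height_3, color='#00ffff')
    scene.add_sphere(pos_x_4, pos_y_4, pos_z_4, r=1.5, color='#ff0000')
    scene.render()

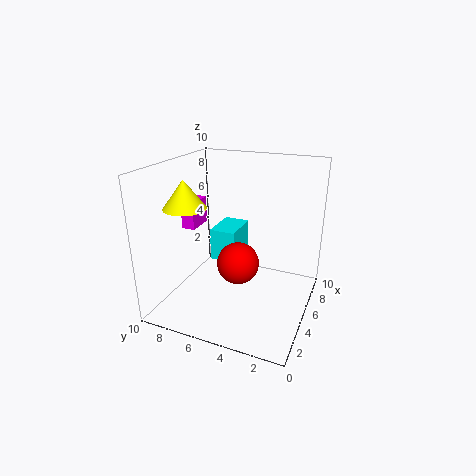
pos_x_1 = 4; pos_z_1 = 7; radius_1 = 1.5; height_1 = 2; pos_x_2 = 5; pos_y_2 = 8.5; pos_z_2 = 5; width_2 = 2; depth_2 = 1; pos_x_3 = 6.5; width_3 = 3; depth_3 = 2; height_3 = 2.5; pos_x_4 = 5; pos_y_4 = 5; pos_z_4 = 3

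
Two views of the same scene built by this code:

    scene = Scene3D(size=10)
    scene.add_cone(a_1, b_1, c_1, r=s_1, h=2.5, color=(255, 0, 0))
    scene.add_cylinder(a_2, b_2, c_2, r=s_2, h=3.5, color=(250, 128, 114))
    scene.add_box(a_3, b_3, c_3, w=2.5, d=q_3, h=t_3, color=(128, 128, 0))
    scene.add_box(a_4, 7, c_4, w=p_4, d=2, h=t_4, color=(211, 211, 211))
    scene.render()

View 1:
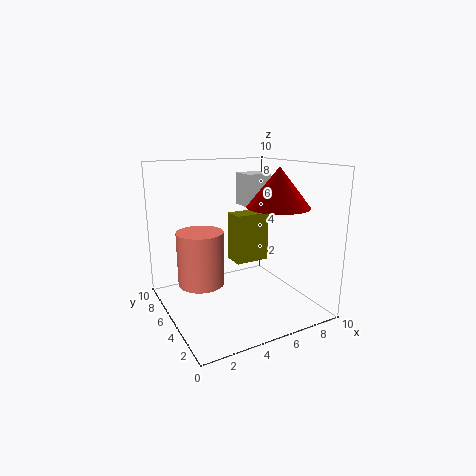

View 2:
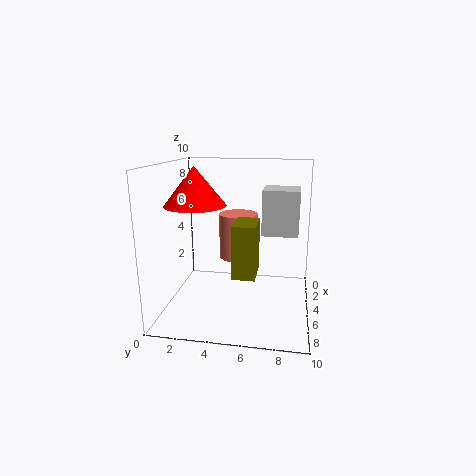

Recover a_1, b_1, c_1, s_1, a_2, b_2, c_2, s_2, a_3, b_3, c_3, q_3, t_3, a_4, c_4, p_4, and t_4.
a_1 = 6.5, b_1 = 2.5, c_1 = 7.5, s_1 = 2, a_2 = 2, b_2 = 4.5, c_2 = 2.5, s_2 = 1.5, a_3 = 5, b_3 = 5, c_3 = 3, q_3 = 1.5, t_3 = 3.5, a_4 = 7, c_4 = 6.5, p_4 = 2, t_4 = 2.5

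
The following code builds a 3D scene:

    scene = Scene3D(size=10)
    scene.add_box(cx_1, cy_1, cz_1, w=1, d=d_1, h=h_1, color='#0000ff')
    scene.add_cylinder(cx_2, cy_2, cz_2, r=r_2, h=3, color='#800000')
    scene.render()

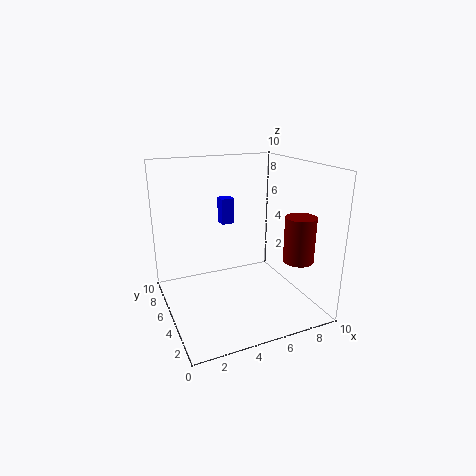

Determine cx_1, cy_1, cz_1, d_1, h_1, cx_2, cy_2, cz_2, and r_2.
cx_1 = 5
cy_1 = 8
cz_1 = 5
d_1 = 1
h_1 = 2
cx_2 = 8
cy_2 = 2
cz_2 = 4
r_2 = 1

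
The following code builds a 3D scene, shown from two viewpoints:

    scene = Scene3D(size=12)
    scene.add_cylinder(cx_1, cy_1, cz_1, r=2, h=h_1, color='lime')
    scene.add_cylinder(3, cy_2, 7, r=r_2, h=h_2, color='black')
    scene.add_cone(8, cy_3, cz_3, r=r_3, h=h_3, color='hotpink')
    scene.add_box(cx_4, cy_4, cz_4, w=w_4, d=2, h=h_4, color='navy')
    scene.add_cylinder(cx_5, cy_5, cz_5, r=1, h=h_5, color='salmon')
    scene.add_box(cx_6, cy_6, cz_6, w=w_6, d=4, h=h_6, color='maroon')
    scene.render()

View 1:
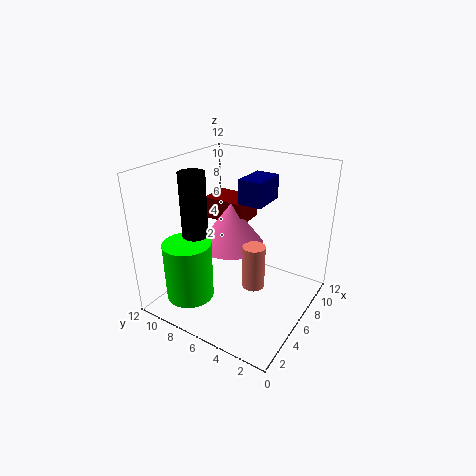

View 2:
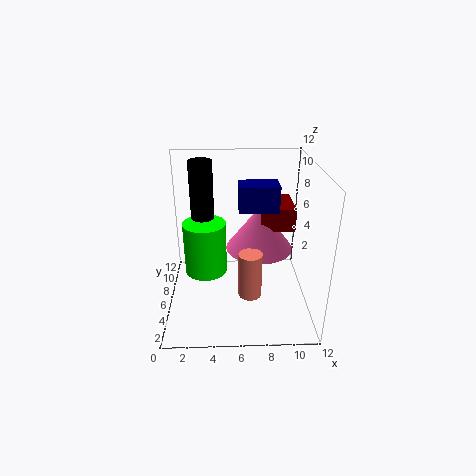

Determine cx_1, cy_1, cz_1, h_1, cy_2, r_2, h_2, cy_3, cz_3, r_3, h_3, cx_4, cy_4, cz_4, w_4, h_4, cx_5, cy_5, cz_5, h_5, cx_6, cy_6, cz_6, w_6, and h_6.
cx_1 = 3
cy_1 = 9
cz_1 = 1
h_1 = 5
cy_2 = 8
r_2 = 1
h_2 = 5
cy_3 = 8
cz_3 = 4
r_3 = 3
h_3 = 4
cx_4 = 6
cy_4 = 4
cz_4 = 9
w_4 = 3
h_4 = 2
cx_5 = 7
cy_5 = 5
cz_5 = 1
h_5 = 4
cx_6 = 8
cy_6 = 7
cz_6 = 6
w_6 = 3
h_6 = 2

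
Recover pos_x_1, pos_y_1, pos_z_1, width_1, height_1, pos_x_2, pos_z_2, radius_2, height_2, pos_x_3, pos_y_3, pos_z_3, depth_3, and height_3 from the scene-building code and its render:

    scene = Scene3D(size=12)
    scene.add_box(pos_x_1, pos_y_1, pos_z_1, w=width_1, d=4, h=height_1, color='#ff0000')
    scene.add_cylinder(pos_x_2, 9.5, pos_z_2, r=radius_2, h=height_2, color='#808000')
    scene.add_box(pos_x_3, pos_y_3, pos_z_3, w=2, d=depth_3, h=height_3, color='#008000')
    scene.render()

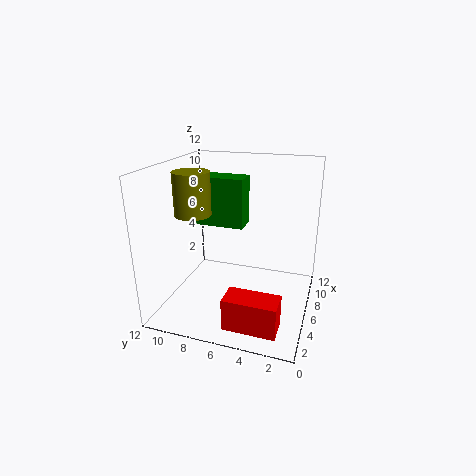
pos_x_1 = 0.5
pos_y_1 = 1.5
pos_z_1 = 1
width_1 = 2
height_1 = 2.5
pos_x_2 = 5
pos_z_2 = 8
radius_2 = 1.5
height_2 = 3.5
pos_x_3 = 5.5
pos_y_3 = 5.5
pos_z_3 = 7
depth_3 = 4
height_3 = 4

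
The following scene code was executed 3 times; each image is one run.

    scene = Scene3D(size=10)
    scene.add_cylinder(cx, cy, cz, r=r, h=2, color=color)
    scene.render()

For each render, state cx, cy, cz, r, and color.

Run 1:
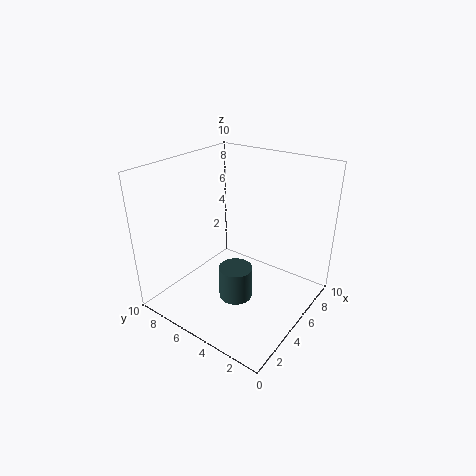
cx = 2; cy = 3; cz = 3; r = 1; color = 'darkslategray'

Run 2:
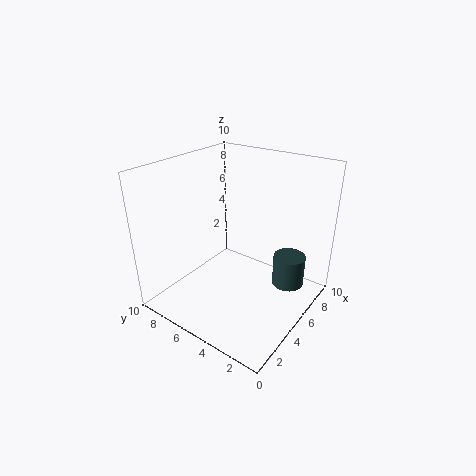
cx = 5; cy = 1; cz = 3; r = 1; color = 'darkslategray'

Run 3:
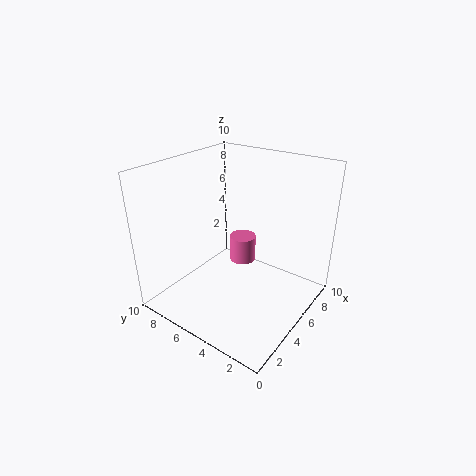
cx = 7; cy = 6; cz = 2; r = 1; color = 'hotpink'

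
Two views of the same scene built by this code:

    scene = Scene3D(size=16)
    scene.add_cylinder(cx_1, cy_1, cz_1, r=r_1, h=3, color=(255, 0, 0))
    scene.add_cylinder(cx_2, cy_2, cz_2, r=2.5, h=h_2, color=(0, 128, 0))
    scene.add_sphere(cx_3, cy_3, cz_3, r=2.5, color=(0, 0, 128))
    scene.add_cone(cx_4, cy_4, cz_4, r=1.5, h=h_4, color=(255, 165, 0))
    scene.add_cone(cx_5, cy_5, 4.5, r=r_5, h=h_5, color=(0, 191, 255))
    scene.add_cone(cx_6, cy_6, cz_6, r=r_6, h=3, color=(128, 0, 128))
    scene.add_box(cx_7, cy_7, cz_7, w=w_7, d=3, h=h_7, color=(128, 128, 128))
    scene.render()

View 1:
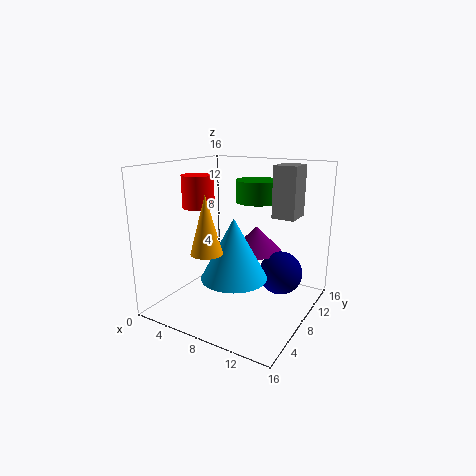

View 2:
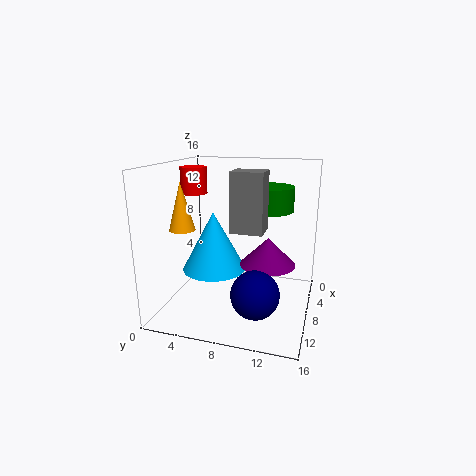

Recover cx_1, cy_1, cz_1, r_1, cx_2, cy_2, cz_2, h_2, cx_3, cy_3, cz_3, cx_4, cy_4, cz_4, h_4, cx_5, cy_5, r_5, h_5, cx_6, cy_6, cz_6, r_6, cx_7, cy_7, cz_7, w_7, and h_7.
cx_1 = 7, cy_1 = 2.5, cz_1 = 12.5, r_1 = 1.5, cx_2 = 8.5, cy_2 = 11.5, cz_2 = 11.5, h_2 = 2.5, cx_3 = 12, cy_3 = 11, cz_3 = 3.5, cx_4 = 8.5, cy_4 = 1.5, cz_4 = 8.5, h_4 = 5.5, cx_5 = 9, cy_5 = 5.5, r_5 = 3.5, h_5 = 6.5, cx_6 = 8.5, cy_6 = 11.5, cz_6 = 5.5, r_6 = 3, cx_7 = 11.5, cy_7 = 9, cz_7 = 10.5, w_7 = 2.5, h_7 = 5.5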